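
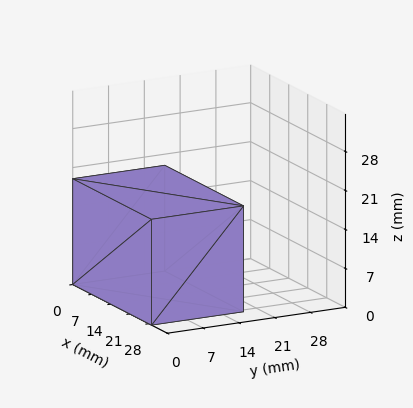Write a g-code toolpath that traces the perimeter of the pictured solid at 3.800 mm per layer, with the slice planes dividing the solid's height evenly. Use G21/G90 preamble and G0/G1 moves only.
Reading the render: the shape is a rectangular box, roughly 29 × 18 mm footprint and 19 mm tall (dimensions read to the nearest mm from the axis ticks). For the g-code, the solid's height is divided into equal slices at the stated Δz and each level perimeter traced with G1 moves after a G0 lift.

; perimeter-only toolpath
G21 ; units = mm
G90 ; absolute positioning
G28 ; home
; layer 1
G0 Z3.800
G0 X0.000 Y0.000
G1 X29.000 Y0.000
G1 X29.000 Y18.000
G1 X0.000 Y18.000
G1 X0.000 Y0.000
; layer 2
G0 Z7.600
G0 X0.000 Y0.000
G1 X29.000 Y0.000
G1 X29.000 Y18.000
G1 X0.000 Y18.000
G1 X0.000 Y0.000
; layer 3
G0 Z11.400
G0 X0.000 Y0.000
G1 X29.000 Y0.000
G1 X29.000 Y18.000
G1 X0.000 Y18.000
G1 X0.000 Y0.000
; layer 4
G0 Z15.200
G0 X0.000 Y0.000
G1 X29.000 Y0.000
G1 X29.000 Y18.000
G1 X0.000 Y18.000
G1 X0.000 Y0.000
; layer 5
G0 Z19.000
G0 X0.000 Y0.000
G1 X29.000 Y0.000
G1 X29.000 Y18.000
G1 X0.000 Y18.000
G1 X0.000 Y0.000
M2 ; end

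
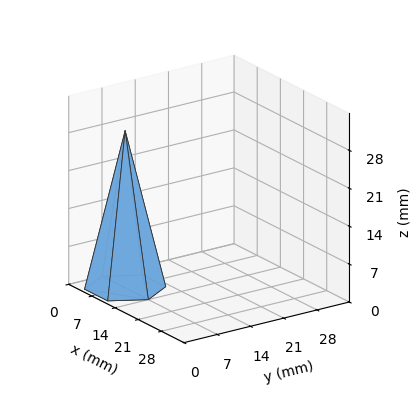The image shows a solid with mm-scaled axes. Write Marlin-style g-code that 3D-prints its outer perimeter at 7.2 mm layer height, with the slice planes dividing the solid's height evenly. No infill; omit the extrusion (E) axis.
Reading the render: the shape is a regular 6-sided pyramid, base circumscribed radius ≈ 7 mm, apex at z ≈ 29 mm (dimensions read to the nearest mm from the axis ticks). For the g-code, the solid's height is divided into equal slices at the stated Δz and each level perimeter traced with G1 moves after a G0 lift.

; perimeter-only toolpath
G21 ; units = mm
G90 ; absolute positioning
G28 ; home
; layer 1
G0 Z7.2
G0 X12.2 Y7.0
G1 X9.6 Y11.6
G1 X4.4 Y11.6
G1 X1.8 Y7.0
G1 X4.4 Y2.4
G1 X9.6 Y2.4
G1 X12.2 Y7.0
; layer 2
G0 Z14.5
G0 X10.5 Y7.0
G1 X8.8 Y10.1
G1 X5.2 Y10.1
G1 X3.5 Y7.0
G1 X5.2 Y4.0
G1 X8.8 Y4.0
G1 X10.5 Y7.0
; layer 3
G0 Z21.8
G0 X8.8 Y7.0
G1 X7.9 Y8.5
G1 X6.1 Y8.5
G1 X5.2 Y7.0
G1 X6.1 Y5.5
G1 X7.9 Y5.5
G1 X8.8 Y7.0
M2 ; end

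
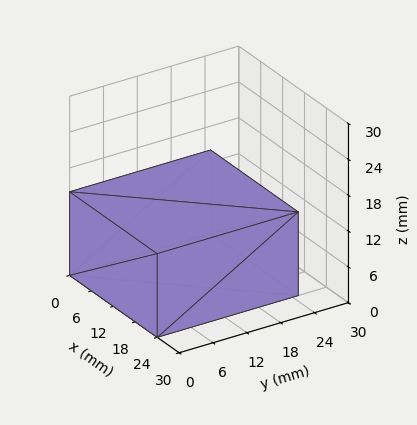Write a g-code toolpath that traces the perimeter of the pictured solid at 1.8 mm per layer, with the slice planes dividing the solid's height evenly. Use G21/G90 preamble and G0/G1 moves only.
Reading the render: the shape is a rectangular box, roughly 24 × 25 mm footprint and 14 mm tall (dimensions read to the nearest mm from the axis ticks). For the g-code, the solid's height is divided into equal slices at the stated Δz and each level perimeter traced with G1 moves after a G0 lift.

; perimeter-only toolpath
G21 ; units = mm
G90 ; absolute positioning
G28 ; home
; layer 1
G0 Z1.8
G0 X0.0 Y0.0
G1 X24.0 Y0.0
G1 X24.0 Y25.0
G1 X0.0 Y25.0
G1 X0.0 Y0.0
; layer 2
G0 Z3.5
G0 X0.0 Y0.0
G1 X24.0 Y0.0
G1 X24.0 Y25.0
G1 X0.0 Y25.0
G1 X0.0 Y0.0
; layer 3
G0 Z5.2
G0 X0.0 Y0.0
G1 X24.0 Y0.0
G1 X24.0 Y25.0
G1 X0.0 Y25.0
G1 X0.0 Y0.0
; layer 4
G0 Z7.0
G0 X0.0 Y0.0
G1 X24.0 Y0.0
G1 X24.0 Y25.0
G1 X0.0 Y25.0
G1 X0.0 Y0.0
; layer 5
G0 Z8.8
G0 X0.0 Y0.0
G1 X24.0 Y0.0
G1 X24.0 Y25.0
G1 X0.0 Y25.0
G1 X0.0 Y0.0
; layer 6
G0 Z10.5
G0 X0.0 Y0.0
G1 X24.0 Y0.0
G1 X24.0 Y25.0
G1 X0.0 Y25.0
G1 X0.0 Y0.0
; layer 7
G0 Z12.2
G0 X0.0 Y0.0
G1 X24.0 Y0.0
G1 X24.0 Y25.0
G1 X0.0 Y25.0
G1 X0.0 Y0.0
; layer 8
G0 Z14.0
G0 X0.0 Y0.0
G1 X24.0 Y0.0
G1 X24.0 Y25.0
G1 X0.0 Y25.0
G1 X0.0 Y0.0
M2 ; end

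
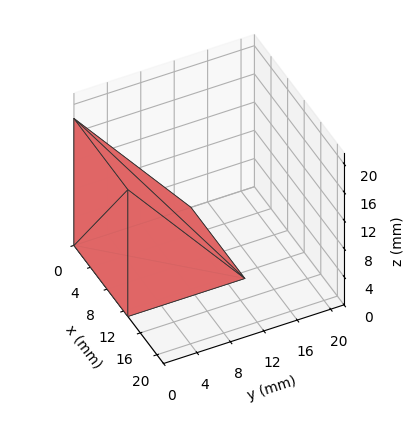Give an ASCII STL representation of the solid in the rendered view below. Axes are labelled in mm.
Reading the render: the shape is a wedge (ramp): 13 × 14 mm base, rising to 18 mm along the y=0 edge and sloping linearly to z=0 at y=14 (dimensions read to the nearest mm from the axis ticks). For the STL, each face is triangulated and given an outward normal.

solid part
  facet normal 0.0000 0.0000 -1.0000
    outer loop
      vertex 13.0 14.0 0.0
      vertex 13.0 0.0 0.0
      vertex 0.0 0.0 0.0
    endloop
  endfacet
  facet normal 0.0000 0.0000 -1.0000
    outer loop
      vertex 0.0 14.0 0.0
      vertex 13.0 14.0 0.0
      vertex 0.0 0.0 0.0
    endloop
  endfacet
  facet normal 0.0000 -1.0000 0.0000
    outer loop
      vertex 0.0 0.0 0.0
      vertex 13.0 0.0 0.0
      vertex 13.0 0.0 18.0
    endloop
  endfacet
  facet normal 0.0000 -1.0000 0.0000
    outer loop
      vertex 0.0 0.0 0.0
      vertex 13.0 0.0 18.0
      vertex 0.0 0.0 18.0
    endloop
  endfacet
  facet normal 0.0000 0.7894 0.6139
    outer loop
      vertex 0.0 0.0 18.0
      vertex 13.0 0.0 18.0
      vertex 13.0 14.0 0.0
    endloop
  endfacet
  facet normal 0.0000 0.7894 0.6139
    outer loop
      vertex 0.0 0.0 18.0
      vertex 13.0 14.0 0.0
      vertex 0.0 14.0 0.0
    endloop
  endfacet
  facet normal -1.0000 0.0000 0.0000
    outer loop
      vertex 0.0 0.0 18.0
      vertex 0.0 14.0 0.0
      vertex 0.0 0.0 0.0
    endloop
  endfacet
  facet normal 1.0000 0.0000 0.0000
    outer loop
      vertex 13.0 0.0 0.0
      vertex 13.0 14.0 0.0
      vertex 13.0 0.0 18.0
    endloop
  endfacet
endsolid part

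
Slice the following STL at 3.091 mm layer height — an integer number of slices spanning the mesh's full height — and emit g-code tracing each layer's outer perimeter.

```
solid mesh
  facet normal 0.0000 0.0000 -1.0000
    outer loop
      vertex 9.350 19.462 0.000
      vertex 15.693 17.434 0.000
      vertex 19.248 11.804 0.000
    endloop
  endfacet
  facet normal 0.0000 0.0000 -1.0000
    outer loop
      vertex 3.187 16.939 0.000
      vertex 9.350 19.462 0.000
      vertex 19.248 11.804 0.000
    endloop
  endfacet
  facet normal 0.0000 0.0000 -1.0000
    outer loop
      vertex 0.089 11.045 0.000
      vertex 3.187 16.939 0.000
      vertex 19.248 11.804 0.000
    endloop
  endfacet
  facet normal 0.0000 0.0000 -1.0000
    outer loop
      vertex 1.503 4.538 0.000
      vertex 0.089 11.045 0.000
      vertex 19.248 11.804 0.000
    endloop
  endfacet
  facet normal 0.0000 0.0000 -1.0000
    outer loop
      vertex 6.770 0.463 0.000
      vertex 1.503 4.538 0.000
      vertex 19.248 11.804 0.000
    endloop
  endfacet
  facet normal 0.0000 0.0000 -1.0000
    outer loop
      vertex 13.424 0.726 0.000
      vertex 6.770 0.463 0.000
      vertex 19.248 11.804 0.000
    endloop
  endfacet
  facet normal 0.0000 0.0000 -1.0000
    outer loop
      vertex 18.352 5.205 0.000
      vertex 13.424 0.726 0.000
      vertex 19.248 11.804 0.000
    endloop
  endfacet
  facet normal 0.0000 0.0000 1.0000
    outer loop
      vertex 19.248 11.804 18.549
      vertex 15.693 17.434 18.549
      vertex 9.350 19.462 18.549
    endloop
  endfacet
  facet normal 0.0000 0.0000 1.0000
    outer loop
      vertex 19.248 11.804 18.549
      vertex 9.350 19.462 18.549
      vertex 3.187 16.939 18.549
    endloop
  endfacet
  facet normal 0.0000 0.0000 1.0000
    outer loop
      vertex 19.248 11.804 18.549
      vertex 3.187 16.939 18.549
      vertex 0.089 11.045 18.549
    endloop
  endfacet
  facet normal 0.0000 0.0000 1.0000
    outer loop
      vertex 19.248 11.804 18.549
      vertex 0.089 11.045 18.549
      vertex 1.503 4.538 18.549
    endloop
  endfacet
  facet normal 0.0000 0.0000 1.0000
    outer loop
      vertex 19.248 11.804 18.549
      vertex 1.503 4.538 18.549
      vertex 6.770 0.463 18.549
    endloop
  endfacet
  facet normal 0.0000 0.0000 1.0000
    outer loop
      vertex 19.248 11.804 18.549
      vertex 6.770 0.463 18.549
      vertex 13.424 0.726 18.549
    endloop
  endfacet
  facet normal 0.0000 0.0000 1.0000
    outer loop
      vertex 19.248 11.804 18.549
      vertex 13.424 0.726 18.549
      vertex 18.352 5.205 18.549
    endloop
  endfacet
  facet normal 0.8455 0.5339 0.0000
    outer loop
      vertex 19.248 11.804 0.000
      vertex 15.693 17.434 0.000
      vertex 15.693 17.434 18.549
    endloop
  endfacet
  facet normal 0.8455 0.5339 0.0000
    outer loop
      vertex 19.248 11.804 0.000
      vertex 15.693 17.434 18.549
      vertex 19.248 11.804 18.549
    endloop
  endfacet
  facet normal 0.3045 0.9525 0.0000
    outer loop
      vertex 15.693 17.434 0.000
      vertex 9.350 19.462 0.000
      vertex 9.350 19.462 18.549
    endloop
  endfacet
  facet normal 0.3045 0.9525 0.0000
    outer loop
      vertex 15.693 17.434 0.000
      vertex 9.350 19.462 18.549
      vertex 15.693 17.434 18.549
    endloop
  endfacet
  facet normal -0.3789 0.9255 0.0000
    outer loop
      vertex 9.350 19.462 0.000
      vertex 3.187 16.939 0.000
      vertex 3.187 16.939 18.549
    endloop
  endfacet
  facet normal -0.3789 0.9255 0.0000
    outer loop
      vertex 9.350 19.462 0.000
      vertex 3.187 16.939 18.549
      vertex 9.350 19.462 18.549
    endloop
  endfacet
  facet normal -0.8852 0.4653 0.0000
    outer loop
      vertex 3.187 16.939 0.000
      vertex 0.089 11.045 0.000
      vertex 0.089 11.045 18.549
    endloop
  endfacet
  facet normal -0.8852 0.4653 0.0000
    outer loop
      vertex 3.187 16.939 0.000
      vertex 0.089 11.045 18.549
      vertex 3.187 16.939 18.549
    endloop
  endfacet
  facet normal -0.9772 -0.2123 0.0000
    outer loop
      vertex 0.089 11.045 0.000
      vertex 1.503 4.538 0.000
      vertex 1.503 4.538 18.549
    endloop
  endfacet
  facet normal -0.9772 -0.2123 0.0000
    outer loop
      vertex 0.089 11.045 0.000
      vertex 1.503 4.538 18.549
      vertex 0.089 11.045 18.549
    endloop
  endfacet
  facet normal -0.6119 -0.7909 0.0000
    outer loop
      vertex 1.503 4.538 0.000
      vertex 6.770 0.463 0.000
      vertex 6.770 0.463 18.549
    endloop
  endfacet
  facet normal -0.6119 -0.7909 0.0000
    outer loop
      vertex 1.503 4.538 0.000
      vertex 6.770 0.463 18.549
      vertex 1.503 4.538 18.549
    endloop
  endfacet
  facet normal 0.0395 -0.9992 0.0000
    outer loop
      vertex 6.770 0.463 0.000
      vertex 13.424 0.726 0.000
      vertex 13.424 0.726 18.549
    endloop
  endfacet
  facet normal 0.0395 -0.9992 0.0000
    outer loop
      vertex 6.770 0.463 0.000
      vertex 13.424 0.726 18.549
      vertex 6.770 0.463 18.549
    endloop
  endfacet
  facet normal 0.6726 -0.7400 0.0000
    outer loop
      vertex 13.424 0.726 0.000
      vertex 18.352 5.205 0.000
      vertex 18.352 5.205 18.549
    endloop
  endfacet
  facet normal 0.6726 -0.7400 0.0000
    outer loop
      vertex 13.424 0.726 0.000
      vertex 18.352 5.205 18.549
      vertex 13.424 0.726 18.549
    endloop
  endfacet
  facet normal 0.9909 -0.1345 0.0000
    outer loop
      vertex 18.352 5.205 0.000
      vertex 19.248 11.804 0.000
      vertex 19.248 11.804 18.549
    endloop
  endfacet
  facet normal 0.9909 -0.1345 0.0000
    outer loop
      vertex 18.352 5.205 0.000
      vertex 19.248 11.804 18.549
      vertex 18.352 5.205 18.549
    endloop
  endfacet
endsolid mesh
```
; perimeter-only toolpath
G21 ; units = mm
G90 ; absolute positioning
G28 ; home
; layer 1
G0 Z3.091
G0 X19.248 Y11.804
G1 X15.693 Y17.434
G1 X9.350 Y19.462
G1 X3.187 Y16.939
G1 X0.089 Y11.045
G1 X1.503 Y4.538
G1 X6.770 Y0.463
G1 X13.424 Y0.726
G1 X18.352 Y5.205
G1 X19.248 Y11.804
; layer 2
G0 Z6.183
G0 X19.248 Y11.804
G1 X15.693 Y17.434
G1 X9.350 Y19.462
G1 X3.187 Y16.939
G1 X0.089 Y11.045
G1 X1.503 Y4.538
G1 X6.770 Y0.463
G1 X13.424 Y0.726
G1 X18.352 Y5.205
G1 X19.248 Y11.804
; layer 3
G0 Z9.274
G0 X19.248 Y11.804
G1 X15.693 Y17.434
G1 X9.350 Y19.462
G1 X3.187 Y16.939
G1 X0.089 Y11.045
G1 X1.503 Y4.538
G1 X6.770 Y0.463
G1 X13.424 Y0.726
G1 X18.352 Y5.205
G1 X19.248 Y11.804
; layer 4
G0 Z12.366
G0 X19.248 Y11.804
G1 X15.693 Y17.434
G1 X9.350 Y19.462
G1 X3.187 Y16.939
G1 X0.089 Y11.045
G1 X1.503 Y4.538
G1 X6.770 Y0.463
G1 X13.424 Y0.726
G1 X18.352 Y5.205
G1 X19.248 Y11.804
; layer 5
G0 Z15.457
G0 X19.248 Y11.804
G1 X15.693 Y17.434
G1 X9.350 Y19.462
G1 X3.187 Y16.939
G1 X0.089 Y11.045
G1 X1.503 Y4.538
G1 X6.770 Y0.463
G1 X13.424 Y0.726
G1 X18.352 Y5.205
G1 X19.248 Y11.804
; layer 6
G0 Z18.549
G0 X19.248 Y11.804
G1 X15.693 Y17.434
G1 X9.350 Y19.462
G1 X3.187 Y16.939
G1 X0.089 Y11.045
G1 X1.503 Y4.538
G1 X6.770 Y0.463
G1 X13.424 Y0.726
G1 X18.352 Y5.205
G1 X19.248 Y11.804
M2 ; end

The solid is a regular 9-sided prism (a cylinder approximated with 9 flat sides), circumscribed radius ≈ 9.73 mm, height ≈ 18.5 mm. Slicing at Δz = 3.091 mm — 6 equal slices spanning the solid's height, so layer i sits at z = i·h/6 — gives 6 non-empty perimeters. Each is a 9-segment closed polygon; G0 lifts to the layer z and rapids to the start vertex, then G1 traces the edges.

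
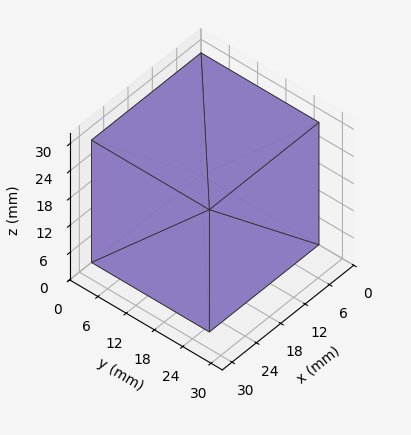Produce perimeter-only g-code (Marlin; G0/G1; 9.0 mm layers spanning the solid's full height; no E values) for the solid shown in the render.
Reading the render: the shape is a rectangular box, roughly 27 × 25 mm footprint and 27 mm tall (dimensions read to the nearest mm from the axis ticks). For the g-code, the solid's height is divided into equal slices at the stated Δz and each level perimeter traced with G1 moves after a G0 lift.

; perimeter-only toolpath
G21 ; units = mm
G90 ; absolute positioning
G28 ; home
; layer 1
G0 Z9.0
G0 X0.0 Y0.0
G1 X27.0 Y0.0
G1 X27.0 Y25.0
G1 X0.0 Y25.0
G1 X0.0 Y0.0
; layer 2
G0 Z18.0
G0 X0.0 Y0.0
G1 X27.0 Y0.0
G1 X27.0 Y25.0
G1 X0.0 Y25.0
G1 X0.0 Y0.0
; layer 3
G0 Z27.0
G0 X0.0 Y0.0
G1 X27.0 Y0.0
G1 X27.0 Y25.0
G1 X0.0 Y25.0
G1 X0.0 Y0.0
M2 ; end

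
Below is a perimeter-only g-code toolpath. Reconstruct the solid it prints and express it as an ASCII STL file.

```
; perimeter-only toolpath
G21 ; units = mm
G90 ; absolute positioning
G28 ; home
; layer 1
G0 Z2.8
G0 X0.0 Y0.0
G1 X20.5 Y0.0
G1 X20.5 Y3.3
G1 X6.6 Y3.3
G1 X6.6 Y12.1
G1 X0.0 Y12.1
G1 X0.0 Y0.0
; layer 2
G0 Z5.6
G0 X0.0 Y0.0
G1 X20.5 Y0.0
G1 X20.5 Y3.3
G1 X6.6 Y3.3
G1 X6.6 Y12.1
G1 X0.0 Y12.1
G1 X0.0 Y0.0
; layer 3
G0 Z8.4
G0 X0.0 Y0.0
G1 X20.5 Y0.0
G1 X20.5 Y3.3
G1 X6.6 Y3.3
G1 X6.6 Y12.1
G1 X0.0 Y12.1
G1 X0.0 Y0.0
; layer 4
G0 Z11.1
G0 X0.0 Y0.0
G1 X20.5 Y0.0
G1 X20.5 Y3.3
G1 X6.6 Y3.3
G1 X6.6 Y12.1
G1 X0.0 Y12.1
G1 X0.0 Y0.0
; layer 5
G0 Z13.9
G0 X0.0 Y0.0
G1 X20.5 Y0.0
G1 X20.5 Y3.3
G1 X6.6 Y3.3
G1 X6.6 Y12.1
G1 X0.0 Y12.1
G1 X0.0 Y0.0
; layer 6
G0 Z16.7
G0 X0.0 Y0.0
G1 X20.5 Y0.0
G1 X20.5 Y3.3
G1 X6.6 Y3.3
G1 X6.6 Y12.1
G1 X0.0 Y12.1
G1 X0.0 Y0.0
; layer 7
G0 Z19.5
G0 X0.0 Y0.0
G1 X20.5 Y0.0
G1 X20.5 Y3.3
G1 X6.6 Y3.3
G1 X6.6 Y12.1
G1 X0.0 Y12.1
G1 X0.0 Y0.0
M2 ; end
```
solid part
  facet normal 0.0000 0.0000 -1.0000
    outer loop
      vertex 20.5 3.3 0.0
      vertex 20.5 0.0 0.0
      vertex 0.0 0.0 0.0
    endloop
  endfacet
  facet normal 0.0000 0.0000 -1.0000
    outer loop
      vertex 6.6 3.3 0.0
      vertex 20.5 3.3 0.0
      vertex 0.0 0.0 0.0
    endloop
  endfacet
  facet normal 0.0000 0.0000 -1.0000
    outer loop
      vertex 6.6 12.1 0.0
      vertex 6.6 3.3 0.0
      vertex 0.0 0.0 0.0
    endloop
  endfacet
  facet normal 0.0000 0.0000 -1.0000
    outer loop
      vertex 0.0 12.1 0.0
      vertex 6.6 12.1 0.0
      vertex 0.0 0.0 0.0
    endloop
  endfacet
  facet normal 0.0000 0.0000 1.0000
    outer loop
      vertex 0.0 0.0 19.5
      vertex 20.5 0.0 19.5
      vertex 20.5 3.3 19.5
    endloop
  endfacet
  facet normal 0.0000 0.0000 1.0000
    outer loop
      vertex 0.0 0.0 19.5
      vertex 20.5 3.3 19.5
      vertex 6.6 3.3 19.5
    endloop
  endfacet
  facet normal 0.0000 0.0000 1.0000
    outer loop
      vertex 0.0 0.0 19.5
      vertex 6.6 3.3 19.5
      vertex 6.6 12.1 19.5
    endloop
  endfacet
  facet normal 0.0000 0.0000 1.0000
    outer loop
      vertex 0.0 0.0 19.5
      vertex 6.6 12.1 19.5
      vertex 0.0 12.1 19.5
    endloop
  endfacet
  facet normal 0.0000 -1.0000 0.0000
    outer loop
      vertex 0.0 0.0 0.0
      vertex 20.5 0.0 0.0
      vertex 20.5 0.0 19.5
    endloop
  endfacet
  facet normal 0.0000 -1.0000 0.0000
    outer loop
      vertex 0.0 0.0 0.0
      vertex 20.5 0.0 19.5
      vertex 0.0 0.0 19.5
    endloop
  endfacet
  facet normal 1.0000 0.0000 0.0000
    outer loop
      vertex 20.5 0.0 0.0
      vertex 20.5 3.3 0.0
      vertex 20.5 3.3 19.5
    endloop
  endfacet
  facet normal 1.0000 0.0000 0.0000
    outer loop
      vertex 20.5 0.0 0.0
      vertex 20.5 3.3 19.5
      vertex 20.5 0.0 19.5
    endloop
  endfacet
  facet normal 0.0000 1.0000 0.0000
    outer loop
      vertex 20.5 3.3 0.0
      vertex 6.6 3.3 0.0
      vertex 6.6 3.3 19.5
    endloop
  endfacet
  facet normal 0.0000 1.0000 0.0000
    outer loop
      vertex 20.5 3.3 0.0
      vertex 6.6 3.3 19.5
      vertex 20.5 3.3 19.5
    endloop
  endfacet
  facet normal 1.0000 0.0000 0.0000
    outer loop
      vertex 6.6 3.3 0.0
      vertex 6.6 12.1 0.0
      vertex 6.6 12.1 19.5
    endloop
  endfacet
  facet normal 1.0000 0.0000 0.0000
    outer loop
      vertex 6.6 3.3 0.0
      vertex 6.6 12.1 19.5
      vertex 6.6 3.3 19.5
    endloop
  endfacet
  facet normal 0.0000 1.0000 0.0000
    outer loop
      vertex 6.6 12.1 0.0
      vertex 0.0 12.1 0.0
      vertex 0.0 12.1 19.5
    endloop
  endfacet
  facet normal 0.0000 1.0000 0.0000
    outer loop
      vertex 6.6 12.1 0.0
      vertex 0.0 12.1 19.5
      vertex 6.6 12.1 19.5
    endloop
  endfacet
  facet normal -1.0000 0.0000 0.0000
    outer loop
      vertex 0.0 12.1 0.0
      vertex 0.0 0.0 0.0
      vertex 0.0 0.0 19.5
    endloop
  endfacet
  facet normal -1.0000 0.0000 0.0000
    outer loop
      vertex 0.0 12.1 0.0
      vertex 0.0 0.0 19.5
      vertex 0.0 12.1 19.5
    endloop
  endfacet
endsolid part

The G0 Z moves step by Δz≈2.8 mm. Every layer's G1 loop is the same polygon, so the solid is a straight extrusion of it from z=0 to z≈19.5. Closing with flat bottom and top caps and triangulating gives 20 facets — an L-shaped prism: outer 20.5 × 12.1 mm, arm thicknesses ≈ 3.3 mm (horizontal) and 6.6 mm (vertical), extruded 19.5 mm in z.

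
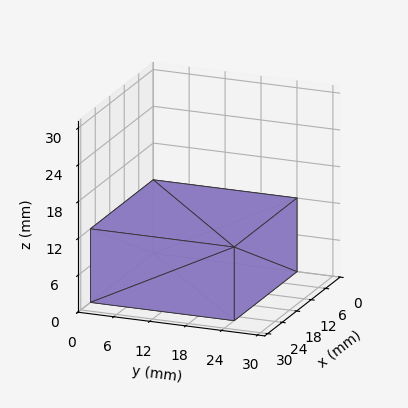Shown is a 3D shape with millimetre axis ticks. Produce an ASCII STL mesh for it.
Reading the render: the shape is a rectangular box, roughly 26 × 24 mm footprint and 12 mm tall (dimensions read to the nearest mm from the axis ticks). For the STL, each face is triangulated and given an outward normal.

solid part
  facet normal 0.0000 0.0000 -1.0000
    outer loop
      vertex 26.00 24.00 0.00
      vertex 26.00 0.00 0.00
      vertex 0.00 0.00 0.00
    endloop
  endfacet
  facet normal 0.0000 0.0000 -1.0000
    outer loop
      vertex 0.00 24.00 0.00
      vertex 26.00 24.00 0.00
      vertex 0.00 0.00 0.00
    endloop
  endfacet
  facet normal 0.0000 0.0000 1.0000
    outer loop
      vertex 0.00 0.00 12.00
      vertex 26.00 0.00 12.00
      vertex 26.00 24.00 12.00
    endloop
  endfacet
  facet normal 0.0000 0.0000 1.0000
    outer loop
      vertex 0.00 0.00 12.00
      vertex 26.00 24.00 12.00
      vertex 0.00 24.00 12.00
    endloop
  endfacet
  facet normal 0.0000 -1.0000 0.0000
    outer loop
      vertex 0.00 0.00 0.00
      vertex 26.00 0.00 0.00
      vertex 26.00 0.00 12.00
    endloop
  endfacet
  facet normal 0.0000 -1.0000 0.0000
    outer loop
      vertex 0.00 0.00 0.00
      vertex 26.00 0.00 12.00
      vertex 0.00 0.00 12.00
    endloop
  endfacet
  facet normal 0.0000 1.0000 0.0000
    outer loop
      vertex 26.00 24.00 12.00
      vertex 26.00 24.00 0.00
      vertex 0.00 24.00 0.00
    endloop
  endfacet
  facet normal 0.0000 1.0000 0.0000
    outer loop
      vertex 0.00 24.00 12.00
      vertex 26.00 24.00 12.00
      vertex 0.00 24.00 0.00
    endloop
  endfacet
  facet normal -1.0000 0.0000 0.0000
    outer loop
      vertex 0.00 24.00 12.00
      vertex 0.00 24.00 0.00
      vertex 0.00 0.00 0.00
    endloop
  endfacet
  facet normal -1.0000 0.0000 0.0000
    outer loop
      vertex 0.00 0.00 12.00
      vertex 0.00 24.00 12.00
      vertex 0.00 0.00 0.00
    endloop
  endfacet
  facet normal 1.0000 0.0000 0.0000
    outer loop
      vertex 26.00 0.00 0.00
      vertex 26.00 24.00 0.00
      vertex 26.00 24.00 12.00
    endloop
  endfacet
  facet normal 1.0000 0.0000 0.0000
    outer loop
      vertex 26.00 0.00 0.00
      vertex 26.00 24.00 12.00
      vertex 26.00 0.00 12.00
    endloop
  endfacet
endsolid part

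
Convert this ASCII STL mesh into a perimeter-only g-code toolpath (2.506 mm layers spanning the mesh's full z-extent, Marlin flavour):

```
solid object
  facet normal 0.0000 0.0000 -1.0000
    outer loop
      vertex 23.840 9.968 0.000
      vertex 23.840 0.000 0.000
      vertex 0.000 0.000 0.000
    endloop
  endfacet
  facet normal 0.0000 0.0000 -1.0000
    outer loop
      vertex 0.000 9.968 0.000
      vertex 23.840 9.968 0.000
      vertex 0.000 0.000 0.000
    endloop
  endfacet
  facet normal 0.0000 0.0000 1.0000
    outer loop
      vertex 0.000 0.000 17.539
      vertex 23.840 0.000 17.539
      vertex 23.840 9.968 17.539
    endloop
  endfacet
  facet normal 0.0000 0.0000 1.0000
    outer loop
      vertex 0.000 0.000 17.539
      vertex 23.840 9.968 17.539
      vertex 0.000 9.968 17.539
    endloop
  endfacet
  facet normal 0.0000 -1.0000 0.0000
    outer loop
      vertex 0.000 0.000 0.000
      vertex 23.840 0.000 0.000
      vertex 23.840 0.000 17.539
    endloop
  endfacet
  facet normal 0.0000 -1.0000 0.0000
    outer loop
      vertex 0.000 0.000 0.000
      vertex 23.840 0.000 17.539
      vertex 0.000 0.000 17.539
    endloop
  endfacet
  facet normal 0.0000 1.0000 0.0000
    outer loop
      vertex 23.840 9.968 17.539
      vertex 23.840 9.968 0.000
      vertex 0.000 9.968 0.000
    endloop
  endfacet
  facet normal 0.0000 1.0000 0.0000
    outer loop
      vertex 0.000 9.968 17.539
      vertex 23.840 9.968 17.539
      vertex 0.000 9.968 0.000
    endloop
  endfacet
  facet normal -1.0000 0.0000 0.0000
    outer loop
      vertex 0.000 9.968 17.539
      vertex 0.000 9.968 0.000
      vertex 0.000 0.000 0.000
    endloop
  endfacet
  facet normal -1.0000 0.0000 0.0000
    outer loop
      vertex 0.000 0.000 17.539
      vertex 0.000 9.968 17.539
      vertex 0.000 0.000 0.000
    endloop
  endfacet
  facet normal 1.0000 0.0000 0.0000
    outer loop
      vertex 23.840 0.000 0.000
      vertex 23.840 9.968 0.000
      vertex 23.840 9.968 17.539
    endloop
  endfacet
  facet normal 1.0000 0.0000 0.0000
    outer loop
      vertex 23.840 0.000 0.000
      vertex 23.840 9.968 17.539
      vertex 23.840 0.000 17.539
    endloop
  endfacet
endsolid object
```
; perimeter-only toolpath
G21 ; units = mm
G90 ; absolute positioning
G28 ; home
; layer 1
G0 Z2.506
G0 X0.000 Y0.000
G1 X23.840 Y0.000
G1 X23.840 Y9.968
G1 X0.000 Y9.968
G1 X0.000 Y0.000
; layer 2
G0 Z5.011
G0 X0.000 Y0.000
G1 X23.840 Y0.000
G1 X23.840 Y9.968
G1 X0.000 Y9.968
G1 X0.000 Y0.000
; layer 3
G0 Z7.517
G0 X0.000 Y0.000
G1 X23.840 Y0.000
G1 X23.840 Y9.968
G1 X0.000 Y9.968
G1 X0.000 Y0.000
; layer 4
G0 Z10.022
G0 X0.000 Y0.000
G1 X23.840 Y0.000
G1 X23.840 Y9.968
G1 X0.000 Y9.968
G1 X0.000 Y0.000
; layer 5
G0 Z12.528
G0 X0.000 Y0.000
G1 X23.840 Y0.000
G1 X23.840 Y9.968
G1 X0.000 Y9.968
G1 X0.000 Y0.000
; layer 6
G0 Z15.033
G0 X0.000 Y0.000
G1 X23.840 Y0.000
G1 X23.840 Y9.968
G1 X0.000 Y9.968
G1 X0.000 Y0.000
; layer 7
G0 Z17.539
G0 X0.000 Y0.000
G1 X23.840 Y0.000
G1 X23.840 Y9.968
G1 X0.000 Y9.968
G1 X0.000 Y0.000
M2 ; end

The solid is a rectangular box, roughly 23.8 × 9.97 mm footprint and 17.5 mm tall. Slicing at Δz = 2.506 mm — 7 equal slices spanning the solid's height, so layer i sits at z = i·h/7 — gives 7 non-empty perimeters. Each is a 4-segment closed polygon; G0 lifts to the layer z and rapids to the start vertex, then G1 traces the edges.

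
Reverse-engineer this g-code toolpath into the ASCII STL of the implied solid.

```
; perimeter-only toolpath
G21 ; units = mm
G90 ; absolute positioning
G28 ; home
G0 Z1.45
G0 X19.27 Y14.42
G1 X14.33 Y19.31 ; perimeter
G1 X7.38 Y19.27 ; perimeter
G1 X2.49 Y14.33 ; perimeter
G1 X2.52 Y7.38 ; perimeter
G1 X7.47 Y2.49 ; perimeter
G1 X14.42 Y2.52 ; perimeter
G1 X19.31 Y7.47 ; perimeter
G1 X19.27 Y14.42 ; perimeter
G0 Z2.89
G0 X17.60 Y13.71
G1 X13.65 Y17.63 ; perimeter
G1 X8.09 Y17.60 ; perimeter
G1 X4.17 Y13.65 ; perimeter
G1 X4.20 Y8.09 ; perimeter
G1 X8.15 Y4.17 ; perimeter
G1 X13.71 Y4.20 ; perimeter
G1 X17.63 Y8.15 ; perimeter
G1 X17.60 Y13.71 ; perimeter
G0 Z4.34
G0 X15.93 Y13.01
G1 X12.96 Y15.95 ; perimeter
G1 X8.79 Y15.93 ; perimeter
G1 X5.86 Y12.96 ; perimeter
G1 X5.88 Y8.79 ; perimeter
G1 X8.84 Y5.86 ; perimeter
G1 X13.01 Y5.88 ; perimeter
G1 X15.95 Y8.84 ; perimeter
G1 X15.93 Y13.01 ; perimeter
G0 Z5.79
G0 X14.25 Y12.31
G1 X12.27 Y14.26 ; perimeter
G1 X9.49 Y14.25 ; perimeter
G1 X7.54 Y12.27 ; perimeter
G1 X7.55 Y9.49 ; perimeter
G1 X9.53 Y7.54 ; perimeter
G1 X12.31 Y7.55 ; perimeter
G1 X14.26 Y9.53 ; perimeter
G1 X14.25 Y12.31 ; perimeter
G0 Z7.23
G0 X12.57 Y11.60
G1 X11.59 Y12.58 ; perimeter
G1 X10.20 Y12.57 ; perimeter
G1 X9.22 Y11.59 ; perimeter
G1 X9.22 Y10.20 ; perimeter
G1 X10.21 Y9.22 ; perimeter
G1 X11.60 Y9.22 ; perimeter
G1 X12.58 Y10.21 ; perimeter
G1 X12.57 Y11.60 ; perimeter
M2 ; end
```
solid part
  facet normal 0.0000 0.0000 -1.0000
    outer loop
      vertex 6.68 20.95 0.00
      vertex 15.02 20.99 0.00
      vertex 20.95 15.12 0.00
    endloop
  endfacet
  facet normal 0.0000 0.0000 -1.0000
    outer loop
      vertex 0.81 15.02 0.00
      vertex 6.68 20.95 0.00
      vertex 20.95 15.12 0.00
    endloop
  endfacet
  facet normal 0.0000 0.0000 -1.0000
    outer loop
      vertex 0.85 6.68 0.00
      vertex 0.81 15.02 0.00
      vertex 20.95 15.12 0.00
    endloop
  endfacet
  facet normal 0.0000 0.0000 -1.0000
    outer loop
      vertex 6.78 0.81 0.00
      vertex 0.85 6.68 0.00
      vertex 20.95 15.12 0.00
    endloop
  endfacet
  facet normal 0.0000 0.0000 -1.0000
    outer loop
      vertex 15.12 0.85 0.00
      vertex 6.78 0.81 0.00
      vertex 20.95 15.12 0.00
    endloop
  endfacet
  facet normal 0.0000 0.0000 -1.0000
    outer loop
      vertex 20.99 6.78 0.00
      vertex 15.12 0.85 0.00
      vertex 20.95 15.12 0.00
    endloop
  endfacet
  facet normal 0.4593 0.4640 0.7574
    outer loop
      vertex 20.95 15.12 0.00
      vertex 15.02 20.99 0.00
      vertex 10.90 10.90 8.68
    endloop
  endfacet
  facet normal -0.0031 0.6529 0.7575
    outer loop
      vertex 15.02 20.99 0.00
      vertex 6.68 20.95 0.00
      vertex 10.90 10.90 8.68
    endloop
  endfacet
  facet normal -0.4640 0.4593 0.7574
    outer loop
      vertex 6.68 20.95 0.00
      vertex 0.81 15.02 0.00
      vertex 10.90 10.90 8.68
    endloop
  endfacet
  facet normal -0.6529 -0.0031 0.7575
    outer loop
      vertex 0.81 15.02 0.00
      vertex 0.85 6.68 0.00
      vertex 10.90 10.90 8.68
    endloop
  endfacet
  facet normal -0.4593 -0.4640 0.7574
    outer loop
      vertex 0.85 6.68 0.00
      vertex 6.78 0.81 0.00
      vertex 10.90 10.90 8.68
    endloop
  endfacet
  facet normal 0.0031 -0.6529 0.7575
    outer loop
      vertex 6.78 0.81 0.00
      vertex 15.12 0.85 0.00
      vertex 10.90 10.90 8.68
    endloop
  endfacet
  facet normal 0.4640 -0.4593 0.7574
    outer loop
      vertex 15.12 0.85 0.00
      vertex 20.99 6.78 0.00
      vertex 10.90 10.90 8.68
    endloop
  endfacet
  facet normal 0.6529 0.0031 0.7575
    outer loop
      vertex 20.99 6.78 0.00
      vertex 20.95 15.12 0.00
      vertex 10.90 10.90 8.68
    endloop
  endfacet
endsolid part

The G0 Z moves step by Δz≈1.45 mm. The G1 loops shrink linearly with z, so the solid tapers from its base footprint up to z≈8.68. Closing with a flat bottom cap and the tapered top and triangulating gives 14 facets — a regular 8-sided pyramid, base circumscribed radius ≈ 10.9 mm, apex at z ≈ 8.68 mm.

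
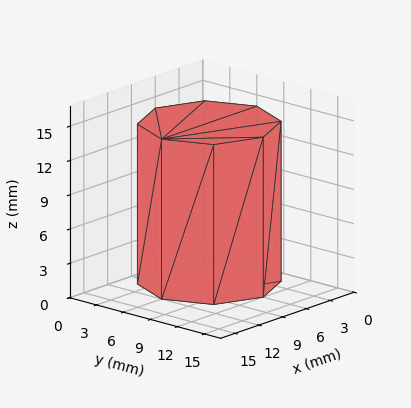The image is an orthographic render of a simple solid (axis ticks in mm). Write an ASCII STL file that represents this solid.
Reading the render: the shape is a regular 8-sided prism (a cylinder approximated with 8 flat sides), circumscribed radius ≈ 6 mm, height ≈ 14 mm (dimensions read to the nearest mm from the axis ticks). For the STL, each face is triangulated and given an outward normal.

solid part
  facet normal 0.0000 0.0000 -1.0000
    outer loop
      vertex 6.000 12.000 0.000
      vertex 10.243 10.243 0.000
      vertex 12.000 6.000 0.000
    endloop
  endfacet
  facet normal 0.0000 0.0000 -1.0000
    outer loop
      vertex 1.757 10.243 0.000
      vertex 6.000 12.000 0.000
      vertex 12.000 6.000 0.000
    endloop
  endfacet
  facet normal 0.0000 0.0000 -1.0000
    outer loop
      vertex 0.000 6.000 0.000
      vertex 1.757 10.243 0.000
      vertex 12.000 6.000 0.000
    endloop
  endfacet
  facet normal 0.0000 0.0000 -1.0000
    outer loop
      vertex 1.757 1.757 0.000
      vertex 0.000 6.000 0.000
      vertex 12.000 6.000 0.000
    endloop
  endfacet
  facet normal 0.0000 0.0000 -1.0000
    outer loop
      vertex 6.000 0.000 0.000
      vertex 1.757 1.757 0.000
      vertex 12.000 6.000 0.000
    endloop
  endfacet
  facet normal 0.0000 0.0000 -1.0000
    outer loop
      vertex 10.243 1.757 0.000
      vertex 6.000 0.000 0.000
      vertex 12.000 6.000 0.000
    endloop
  endfacet
  facet normal 0.0000 0.0000 1.0000
    outer loop
      vertex 12.000 6.000 14.000
      vertex 10.243 10.243 14.000
      vertex 6.000 12.000 14.000
    endloop
  endfacet
  facet normal 0.0000 0.0000 1.0000
    outer loop
      vertex 12.000 6.000 14.000
      vertex 6.000 12.000 14.000
      vertex 1.757 10.243 14.000
    endloop
  endfacet
  facet normal 0.0000 0.0000 1.0000
    outer loop
      vertex 12.000 6.000 14.000
      vertex 1.757 10.243 14.000
      vertex 0.000 6.000 14.000
    endloop
  endfacet
  facet normal 0.0000 0.0000 1.0000
    outer loop
      vertex 12.000 6.000 14.000
      vertex 0.000 6.000 14.000
      vertex 1.757 1.757 14.000
    endloop
  endfacet
  facet normal 0.0000 0.0000 1.0000
    outer loop
      vertex 12.000 6.000 14.000
      vertex 1.757 1.757 14.000
      vertex 6.000 0.000 14.000
    endloop
  endfacet
  facet normal 0.0000 0.0000 1.0000
    outer loop
      vertex 12.000 6.000 14.000
      vertex 6.000 0.000 14.000
      vertex 10.243 1.757 14.000
    endloop
  endfacet
  facet normal 0.9239 0.3826 0.0000
    outer loop
      vertex 12.000 6.000 0.000
      vertex 10.243 10.243 0.000
      vertex 10.243 10.243 14.000
    endloop
  endfacet
  facet normal 0.9239 0.3826 0.0000
    outer loop
      vertex 12.000 6.000 0.000
      vertex 10.243 10.243 14.000
      vertex 12.000 6.000 14.000
    endloop
  endfacet
  facet normal 0.3826 0.9239 0.0000
    outer loop
      vertex 10.243 10.243 0.000
      vertex 6.000 12.000 0.000
      vertex 6.000 12.000 14.000
    endloop
  endfacet
  facet normal 0.3826 0.9239 0.0000
    outer loop
      vertex 10.243 10.243 0.000
      vertex 6.000 12.000 14.000
      vertex 10.243 10.243 14.000
    endloop
  endfacet
  facet normal -0.3826 0.9239 0.0000
    outer loop
      vertex 6.000 12.000 0.000
      vertex 1.757 10.243 0.000
      vertex 1.757 10.243 14.000
    endloop
  endfacet
  facet normal -0.3826 0.9239 0.0000
    outer loop
      vertex 6.000 12.000 0.000
      vertex 1.757 10.243 14.000
      vertex 6.000 12.000 14.000
    endloop
  endfacet
  facet normal -0.9239 0.3826 0.0000
    outer loop
      vertex 1.757 10.243 0.000
      vertex 0.000 6.000 0.000
      vertex 0.000 6.000 14.000
    endloop
  endfacet
  facet normal -0.9239 0.3826 0.0000
    outer loop
      vertex 1.757 10.243 0.000
      vertex 0.000 6.000 14.000
      vertex 1.757 10.243 14.000
    endloop
  endfacet
  facet normal -0.9239 -0.3826 0.0000
    outer loop
      vertex 0.000 6.000 0.000
      vertex 1.757 1.757 0.000
      vertex 1.757 1.757 14.000
    endloop
  endfacet
  facet normal -0.9239 -0.3826 0.0000
    outer loop
      vertex 0.000 6.000 0.000
      vertex 1.757 1.757 14.000
      vertex 0.000 6.000 14.000
    endloop
  endfacet
  facet normal -0.3826 -0.9239 0.0000
    outer loop
      vertex 1.757 1.757 0.000
      vertex 6.000 0.000 0.000
      vertex 6.000 0.000 14.000
    endloop
  endfacet
  facet normal -0.3826 -0.9239 0.0000
    outer loop
      vertex 1.757 1.757 0.000
      vertex 6.000 0.000 14.000
      vertex 1.757 1.757 14.000
    endloop
  endfacet
  facet normal 0.3826 -0.9239 0.0000
    outer loop
      vertex 6.000 0.000 0.000
      vertex 10.243 1.757 0.000
      vertex 10.243 1.757 14.000
    endloop
  endfacet
  facet normal 0.3826 -0.9239 0.0000
    outer loop
      vertex 6.000 0.000 0.000
      vertex 10.243 1.757 14.000
      vertex 6.000 0.000 14.000
    endloop
  endfacet
  facet normal 0.9239 -0.3826 0.0000
    outer loop
      vertex 10.243 1.757 0.000
      vertex 12.000 6.000 0.000
      vertex 12.000 6.000 14.000
    endloop
  endfacet
  facet normal 0.9239 -0.3826 0.0000
    outer loop
      vertex 10.243 1.757 0.000
      vertex 12.000 6.000 14.000
      vertex 10.243 1.757 14.000
    endloop
  endfacet
endsolid part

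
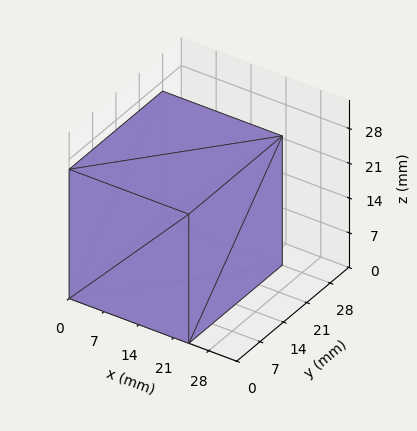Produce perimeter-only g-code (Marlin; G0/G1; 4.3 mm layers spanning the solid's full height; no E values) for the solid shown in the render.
Reading the render: the shape is a rectangular box, roughly 24 × 28 mm footprint and 26 mm tall (dimensions read to the nearest mm from the axis ticks). For the g-code, the solid's height is divided into equal slices at the stated Δz and each level perimeter traced with G1 moves after a G0 lift.

; perimeter-only toolpath
G21 ; units = mm
G90 ; absolute positioning
G28 ; home
; layer 1
G0 Z4.3
G0 X0.0 Y0.0
G1 X24.0 Y0.0
G1 X24.0 Y28.0
G1 X0.0 Y28.0
G1 X0.0 Y0.0
; layer 2
G0 Z8.7
G0 X0.0 Y0.0
G1 X24.0 Y0.0
G1 X24.0 Y28.0
G1 X0.0 Y28.0
G1 X0.0 Y0.0
; layer 3
G0 Z13.0
G0 X0.0 Y0.0
G1 X24.0 Y0.0
G1 X24.0 Y28.0
G1 X0.0 Y28.0
G1 X0.0 Y0.0
; layer 4
G0 Z17.3
G0 X0.0 Y0.0
G1 X24.0 Y0.0
G1 X24.0 Y28.0
G1 X0.0 Y28.0
G1 X0.0 Y0.0
; layer 5
G0 Z21.7
G0 X0.0 Y0.0
G1 X24.0 Y0.0
G1 X24.0 Y28.0
G1 X0.0 Y28.0
G1 X0.0 Y0.0
; layer 6
G0 Z26.0
G0 X0.0 Y0.0
G1 X24.0 Y0.0
G1 X24.0 Y28.0
G1 X0.0 Y28.0
G1 X0.0 Y0.0
M2 ; end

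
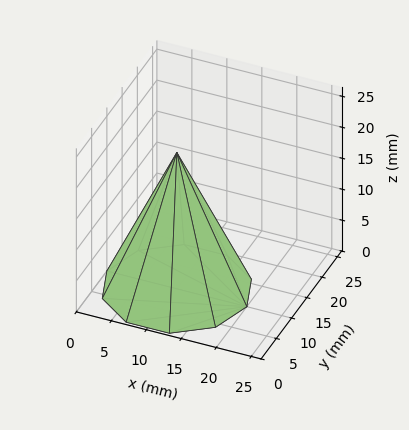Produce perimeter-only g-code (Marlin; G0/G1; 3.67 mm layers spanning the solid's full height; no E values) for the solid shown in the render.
Reading the render: the shape is a regular 10-sided pyramid, base circumscribed radius ≈ 10 mm, apex at z ≈ 22 mm (dimensions read to the nearest mm from the axis ticks). For the g-code, the solid's height is divided into equal slices at the stated Δz and each level perimeter traced with G1 moves after a G0 lift.

; perimeter-only toolpath
G21 ; units = mm
G90 ; absolute positioning
G28 ; home
; layer 1
G0 Z3.67
G0 X18.33 Y10.00
G1 X16.74 Y14.90
G1 X12.57 Y17.93
G1 X7.42 Y17.93
G1 X3.26 Y14.90
G1 X1.67 Y10.00
G1 X3.26 Y5.10
G1 X7.42 Y2.07
G1 X12.57 Y2.07
G1 X16.74 Y5.10
G1 X18.33 Y10.00
; layer 2
G0 Z7.33
G0 X16.67 Y10.00
G1 X15.39 Y13.92
G1 X12.06 Y16.34
G1 X7.94 Y16.34
G1 X4.61 Y13.92
G1 X3.33 Y10.00
G1 X4.61 Y6.08
G1 X7.94 Y3.66
G1 X12.06 Y3.66
G1 X15.39 Y6.08
G1 X16.67 Y10.00
; layer 3
G0 Z11.00
G0 X15.00 Y10.00
G1 X14.04 Y12.94
G1 X11.54 Y14.76
G1 X8.46 Y14.76
G1 X5.96 Y12.94
G1 X5.00 Y10.00
G1 X5.96 Y7.06
G1 X8.46 Y5.25
G1 X11.54 Y5.25
G1 X14.04 Y7.06
G1 X15.00 Y10.00
; layer 4
G0 Z14.67
G0 X13.33 Y10.00
G1 X12.70 Y11.96
G1 X11.03 Y13.17
G1 X8.97 Y13.17
G1 X7.30 Y11.96
G1 X6.67 Y10.00
G1 X7.30 Y8.04
G1 X8.97 Y6.83
G1 X11.03 Y6.83
G1 X12.70 Y8.04
G1 X13.33 Y10.00
; layer 5
G0 Z18.33
G0 X11.67 Y10.00
G1 X11.35 Y10.98
G1 X10.52 Y11.59
G1 X9.48 Y11.59
G1 X8.65 Y10.98
G1 X8.33 Y10.00
G1 X8.65 Y9.02
G1 X9.48 Y8.41
G1 X10.52 Y8.41
G1 X11.35 Y9.02
G1 X11.67 Y10.00
M2 ; end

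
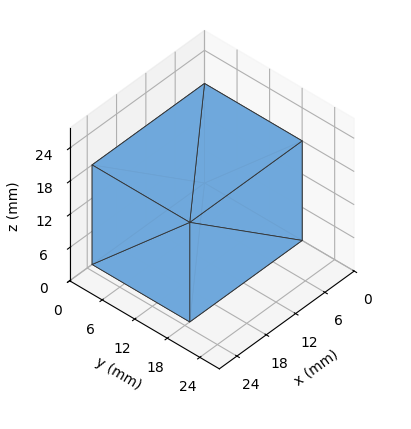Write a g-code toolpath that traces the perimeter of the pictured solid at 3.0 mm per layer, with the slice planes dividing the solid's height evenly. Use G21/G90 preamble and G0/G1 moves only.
Reading the render: the shape is a rectangular box, roughly 23 × 18 mm footprint and 18 mm tall (dimensions read to the nearest mm from the axis ticks). For the g-code, the solid's height is divided into equal slices at the stated Δz and each level perimeter traced with G1 moves after a G0 lift.

; perimeter-only toolpath
G21 ; units = mm
G90 ; absolute positioning
G28 ; home
; layer 1
G0 Z3.0
G0 X0.0 Y0.0
G1 X23.0 Y0.0
G1 X23.0 Y18.0
G1 X0.0 Y18.0
G1 X0.0 Y0.0
; layer 2
G0 Z6.0
G0 X0.0 Y0.0
G1 X23.0 Y0.0
G1 X23.0 Y18.0
G1 X0.0 Y18.0
G1 X0.0 Y0.0
; layer 3
G0 Z9.0
G0 X0.0 Y0.0
G1 X23.0 Y0.0
G1 X23.0 Y18.0
G1 X0.0 Y18.0
G1 X0.0 Y0.0
; layer 4
G0 Z12.0
G0 X0.0 Y0.0
G1 X23.0 Y0.0
G1 X23.0 Y18.0
G1 X0.0 Y18.0
G1 X0.0 Y0.0
; layer 5
G0 Z15.0
G0 X0.0 Y0.0
G1 X23.0 Y0.0
G1 X23.0 Y18.0
G1 X0.0 Y18.0
G1 X0.0 Y0.0
; layer 6
G0 Z18.0
G0 X0.0 Y0.0
G1 X23.0 Y0.0
G1 X23.0 Y18.0
G1 X0.0 Y18.0
G1 X0.0 Y0.0
M2 ; end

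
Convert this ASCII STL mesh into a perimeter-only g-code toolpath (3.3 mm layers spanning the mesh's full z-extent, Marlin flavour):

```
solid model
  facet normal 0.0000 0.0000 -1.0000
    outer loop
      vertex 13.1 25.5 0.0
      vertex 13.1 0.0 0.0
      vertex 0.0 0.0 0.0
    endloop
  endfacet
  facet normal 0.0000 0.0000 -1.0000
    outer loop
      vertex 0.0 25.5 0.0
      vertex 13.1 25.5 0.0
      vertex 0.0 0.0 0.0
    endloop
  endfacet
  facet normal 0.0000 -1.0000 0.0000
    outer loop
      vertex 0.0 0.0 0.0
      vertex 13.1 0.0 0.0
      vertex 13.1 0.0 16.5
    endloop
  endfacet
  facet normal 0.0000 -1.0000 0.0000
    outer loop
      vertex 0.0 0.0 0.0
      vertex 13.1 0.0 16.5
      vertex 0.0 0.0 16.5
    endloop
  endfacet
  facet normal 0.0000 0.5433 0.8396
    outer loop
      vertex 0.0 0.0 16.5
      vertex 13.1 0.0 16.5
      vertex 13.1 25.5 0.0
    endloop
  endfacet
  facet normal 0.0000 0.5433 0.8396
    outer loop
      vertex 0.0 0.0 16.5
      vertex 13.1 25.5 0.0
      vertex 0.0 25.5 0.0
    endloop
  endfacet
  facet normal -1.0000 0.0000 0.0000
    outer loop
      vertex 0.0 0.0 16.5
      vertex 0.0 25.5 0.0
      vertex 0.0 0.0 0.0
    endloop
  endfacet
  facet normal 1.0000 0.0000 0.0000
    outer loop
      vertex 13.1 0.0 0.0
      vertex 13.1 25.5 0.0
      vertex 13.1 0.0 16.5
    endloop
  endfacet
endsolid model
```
; perimeter-only toolpath
G21 ; units = mm
G90 ; absolute positioning
G28 ; home
; layer 1
G0 Z3.3
G0 X0.0 Y0.0
G1 X13.1 Y0.0
G1 X13.1 Y20.4
G1 X0.0 Y20.4
G1 X0.0 Y0.0
; layer 2
G0 Z6.6
G0 X0.0 Y0.0
G1 X13.1 Y0.0
G1 X13.1 Y15.3
G1 X0.0 Y15.3
G1 X0.0 Y0.0
; layer 3
G0 Z9.9
G0 X0.0 Y0.0
G1 X13.1 Y0.0
G1 X13.1 Y10.2
G1 X0.0 Y10.2
G1 X0.0 Y0.0
; layer 4
G0 Z13.2
G0 X0.0 Y0.0
G1 X13.1 Y0.0
G1 X13.1 Y5.1
G1 X0.0 Y5.1
G1 X0.0 Y0.0
M2 ; end

The solid is a wedge (ramp): 13.1 × 25.5 mm base, rising to 16.5 mm along the y=0 edge and sloping linearly to z=0 at y=25.5. Slicing at Δz = 3.3 mm — 5 equal slices spanning the solid's height, so layer i sits at z = i·h/5 — gives 4 non-empty perimeters. Each is a 4-segment closed polygon; G0 lifts to the layer z and rapids to the start vertex, then G1 traces the edges. The cross-section shrinks linearly with z (the slice at the apex is degenerate and omitted).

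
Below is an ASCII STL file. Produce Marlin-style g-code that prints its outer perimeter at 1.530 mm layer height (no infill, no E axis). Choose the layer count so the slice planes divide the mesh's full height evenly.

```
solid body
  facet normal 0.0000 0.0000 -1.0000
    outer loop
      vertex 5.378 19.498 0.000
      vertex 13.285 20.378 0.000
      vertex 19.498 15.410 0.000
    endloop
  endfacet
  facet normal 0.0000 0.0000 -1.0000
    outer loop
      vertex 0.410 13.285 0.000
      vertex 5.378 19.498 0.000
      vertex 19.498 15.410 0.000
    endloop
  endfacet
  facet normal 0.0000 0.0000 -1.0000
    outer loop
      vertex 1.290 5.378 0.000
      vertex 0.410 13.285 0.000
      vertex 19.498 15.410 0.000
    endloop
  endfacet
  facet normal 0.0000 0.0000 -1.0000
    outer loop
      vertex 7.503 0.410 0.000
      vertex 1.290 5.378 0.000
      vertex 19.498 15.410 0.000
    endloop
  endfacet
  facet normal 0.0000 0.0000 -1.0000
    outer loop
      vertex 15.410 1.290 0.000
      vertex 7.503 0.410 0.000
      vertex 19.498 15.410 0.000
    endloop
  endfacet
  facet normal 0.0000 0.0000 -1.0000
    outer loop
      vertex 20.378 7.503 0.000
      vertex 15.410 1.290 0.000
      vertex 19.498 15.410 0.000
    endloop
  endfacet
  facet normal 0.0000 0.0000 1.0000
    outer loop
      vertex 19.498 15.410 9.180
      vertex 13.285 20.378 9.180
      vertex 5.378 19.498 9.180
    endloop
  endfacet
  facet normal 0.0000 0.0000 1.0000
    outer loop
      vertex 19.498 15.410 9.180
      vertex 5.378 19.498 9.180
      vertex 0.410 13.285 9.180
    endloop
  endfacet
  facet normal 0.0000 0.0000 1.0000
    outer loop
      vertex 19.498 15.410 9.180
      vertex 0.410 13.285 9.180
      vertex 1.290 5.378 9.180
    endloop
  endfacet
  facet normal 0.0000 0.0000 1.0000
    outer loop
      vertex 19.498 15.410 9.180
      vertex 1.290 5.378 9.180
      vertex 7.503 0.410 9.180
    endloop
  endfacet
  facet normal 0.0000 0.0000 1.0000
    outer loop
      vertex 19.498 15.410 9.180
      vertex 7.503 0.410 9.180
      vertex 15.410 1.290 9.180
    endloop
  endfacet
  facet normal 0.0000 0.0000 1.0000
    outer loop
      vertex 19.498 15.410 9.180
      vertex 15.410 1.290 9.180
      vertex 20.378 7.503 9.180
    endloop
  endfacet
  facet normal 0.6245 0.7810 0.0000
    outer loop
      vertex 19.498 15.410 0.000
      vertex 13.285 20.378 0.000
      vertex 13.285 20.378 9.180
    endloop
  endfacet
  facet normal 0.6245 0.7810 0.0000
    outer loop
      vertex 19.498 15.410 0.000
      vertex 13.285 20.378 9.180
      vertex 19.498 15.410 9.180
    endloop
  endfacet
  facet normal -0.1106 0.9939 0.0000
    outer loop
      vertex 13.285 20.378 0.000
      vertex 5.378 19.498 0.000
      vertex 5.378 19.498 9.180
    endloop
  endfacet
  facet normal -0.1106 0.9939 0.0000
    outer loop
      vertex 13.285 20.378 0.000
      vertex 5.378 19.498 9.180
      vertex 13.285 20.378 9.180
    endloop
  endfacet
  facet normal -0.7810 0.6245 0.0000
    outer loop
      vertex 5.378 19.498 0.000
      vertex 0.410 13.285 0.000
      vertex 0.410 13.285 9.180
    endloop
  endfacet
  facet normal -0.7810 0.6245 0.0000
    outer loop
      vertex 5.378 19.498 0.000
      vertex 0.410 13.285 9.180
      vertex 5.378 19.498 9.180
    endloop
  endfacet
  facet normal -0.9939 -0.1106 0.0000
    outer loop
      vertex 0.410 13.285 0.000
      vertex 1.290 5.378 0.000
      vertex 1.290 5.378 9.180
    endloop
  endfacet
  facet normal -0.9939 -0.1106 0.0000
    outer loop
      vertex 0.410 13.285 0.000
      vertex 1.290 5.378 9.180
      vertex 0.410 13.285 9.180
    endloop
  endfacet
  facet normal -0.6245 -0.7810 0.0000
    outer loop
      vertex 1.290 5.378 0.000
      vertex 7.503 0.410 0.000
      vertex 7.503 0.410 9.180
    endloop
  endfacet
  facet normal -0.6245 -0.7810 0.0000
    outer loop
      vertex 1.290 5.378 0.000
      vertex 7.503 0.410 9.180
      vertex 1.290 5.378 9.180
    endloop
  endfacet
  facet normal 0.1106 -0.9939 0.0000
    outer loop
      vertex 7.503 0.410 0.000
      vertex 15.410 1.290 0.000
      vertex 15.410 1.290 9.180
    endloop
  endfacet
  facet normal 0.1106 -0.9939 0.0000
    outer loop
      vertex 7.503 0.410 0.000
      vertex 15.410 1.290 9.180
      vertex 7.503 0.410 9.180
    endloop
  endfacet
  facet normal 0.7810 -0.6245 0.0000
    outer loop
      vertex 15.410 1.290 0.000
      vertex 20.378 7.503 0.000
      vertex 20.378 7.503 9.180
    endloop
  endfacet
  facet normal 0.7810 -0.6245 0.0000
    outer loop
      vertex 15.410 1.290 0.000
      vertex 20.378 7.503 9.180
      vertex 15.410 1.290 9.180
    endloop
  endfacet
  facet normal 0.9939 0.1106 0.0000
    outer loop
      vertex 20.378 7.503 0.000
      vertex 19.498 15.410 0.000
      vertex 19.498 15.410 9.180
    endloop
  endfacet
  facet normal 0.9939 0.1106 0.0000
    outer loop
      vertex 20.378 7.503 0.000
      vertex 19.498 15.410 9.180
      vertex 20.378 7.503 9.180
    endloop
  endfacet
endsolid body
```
; perimeter-only toolpath
G21 ; units = mm
G90 ; absolute positioning
G28 ; home
; layer 1
G0 Z1.530
G0 X19.498 Y15.410
G1 X13.285 Y20.378
G1 X5.378 Y19.498
G1 X0.410 Y13.285
G1 X1.290 Y5.378
G1 X7.503 Y0.410
G1 X15.410 Y1.290
G1 X20.378 Y7.503
G1 X19.498 Y15.410
; layer 2
G0 Z3.060
G0 X19.498 Y15.410
G1 X13.285 Y20.378
G1 X5.378 Y19.498
G1 X0.410 Y13.285
G1 X1.290 Y5.378
G1 X7.503 Y0.410
G1 X15.410 Y1.290
G1 X20.378 Y7.503
G1 X19.498 Y15.410
; layer 3
G0 Z4.590
G0 X19.498 Y15.410
G1 X13.285 Y20.378
G1 X5.378 Y19.498
G1 X0.410 Y13.285
G1 X1.290 Y5.378
G1 X7.503 Y0.410
G1 X15.410 Y1.290
G1 X20.378 Y7.503
G1 X19.498 Y15.410
; layer 4
G0 Z6.120
G0 X19.498 Y15.410
G1 X13.285 Y20.378
G1 X5.378 Y19.498
G1 X0.410 Y13.285
G1 X1.290 Y5.378
G1 X7.503 Y0.410
G1 X15.410 Y1.290
G1 X20.378 Y7.503
G1 X19.498 Y15.410
; layer 5
G0 Z7.650
G0 X19.498 Y15.410
G1 X13.285 Y20.378
G1 X5.378 Y19.498
G1 X0.410 Y13.285
G1 X1.290 Y5.378
G1 X7.503 Y0.410
G1 X15.410 Y1.290
G1 X20.378 Y7.503
G1 X19.498 Y15.410
; layer 6
G0 Z9.180
G0 X19.498 Y15.410
G1 X13.285 Y20.378
G1 X5.378 Y19.498
G1 X0.410 Y13.285
G1 X1.290 Y5.378
G1 X7.503 Y0.410
G1 X15.410 Y1.290
G1 X20.378 Y7.503
G1 X19.498 Y15.410
M2 ; end

The solid is a regular 8-sided prism (a cylinder approximated with 8 flat sides), circumscribed radius ≈ 10.4 mm, height ≈ 9.18 mm. Slicing at Δz = 1.530 mm — 6 equal slices spanning the solid's height, so layer i sits at z = i·h/6 — gives 6 non-empty perimeters. Each is a 8-segment closed polygon; G0 lifts to the layer z and rapids to the start vertex, then G1 traces the edges.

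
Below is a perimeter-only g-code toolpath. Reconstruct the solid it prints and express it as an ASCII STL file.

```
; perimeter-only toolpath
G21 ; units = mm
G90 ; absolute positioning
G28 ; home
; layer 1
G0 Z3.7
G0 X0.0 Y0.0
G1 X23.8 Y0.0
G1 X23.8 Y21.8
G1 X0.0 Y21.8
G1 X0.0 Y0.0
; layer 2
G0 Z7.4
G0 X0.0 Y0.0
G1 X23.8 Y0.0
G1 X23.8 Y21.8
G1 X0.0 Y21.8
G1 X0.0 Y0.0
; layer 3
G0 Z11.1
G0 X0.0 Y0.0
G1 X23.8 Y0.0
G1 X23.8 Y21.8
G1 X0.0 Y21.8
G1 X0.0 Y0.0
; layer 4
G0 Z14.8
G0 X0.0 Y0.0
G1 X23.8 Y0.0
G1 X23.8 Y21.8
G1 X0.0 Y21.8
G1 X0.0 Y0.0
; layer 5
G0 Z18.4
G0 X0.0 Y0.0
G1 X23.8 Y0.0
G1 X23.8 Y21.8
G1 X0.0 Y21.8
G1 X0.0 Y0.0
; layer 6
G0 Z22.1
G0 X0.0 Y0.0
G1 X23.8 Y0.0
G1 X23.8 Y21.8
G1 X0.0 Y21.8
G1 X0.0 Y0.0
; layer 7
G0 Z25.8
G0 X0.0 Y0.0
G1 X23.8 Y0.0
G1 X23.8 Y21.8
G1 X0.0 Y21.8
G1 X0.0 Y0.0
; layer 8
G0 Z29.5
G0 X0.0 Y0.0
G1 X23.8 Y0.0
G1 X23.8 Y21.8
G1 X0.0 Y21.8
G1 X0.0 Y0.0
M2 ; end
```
solid part
  facet normal 0.0000 0.0000 -1.0000
    outer loop
      vertex 23.8 21.8 0.0
      vertex 23.8 0.0 0.0
      vertex 0.0 0.0 0.0
    endloop
  endfacet
  facet normal 0.0000 0.0000 -1.0000
    outer loop
      vertex 0.0 21.8 0.0
      vertex 23.8 21.8 0.0
      vertex 0.0 0.0 0.0
    endloop
  endfacet
  facet normal 0.0000 0.0000 1.0000
    outer loop
      vertex 0.0 0.0 29.5
      vertex 23.8 0.0 29.5
      vertex 23.8 21.8 29.5
    endloop
  endfacet
  facet normal 0.0000 0.0000 1.0000
    outer loop
      vertex 0.0 0.0 29.5
      vertex 23.8 21.8 29.5
      vertex 0.0 21.8 29.5
    endloop
  endfacet
  facet normal 0.0000 -1.0000 0.0000
    outer loop
      vertex 0.0 0.0 0.0
      vertex 23.8 0.0 0.0
      vertex 23.8 0.0 29.5
    endloop
  endfacet
  facet normal 0.0000 -1.0000 0.0000
    outer loop
      vertex 0.0 0.0 0.0
      vertex 23.8 0.0 29.5
      vertex 0.0 0.0 29.5
    endloop
  endfacet
  facet normal 0.0000 1.0000 0.0000
    outer loop
      vertex 23.8 21.8 29.5
      vertex 23.8 21.8 0.0
      vertex 0.0 21.8 0.0
    endloop
  endfacet
  facet normal 0.0000 1.0000 0.0000
    outer loop
      vertex 0.0 21.8 29.5
      vertex 23.8 21.8 29.5
      vertex 0.0 21.8 0.0
    endloop
  endfacet
  facet normal -1.0000 0.0000 0.0000
    outer loop
      vertex 0.0 21.8 29.5
      vertex 0.0 21.8 0.0
      vertex 0.0 0.0 0.0
    endloop
  endfacet
  facet normal -1.0000 0.0000 0.0000
    outer loop
      vertex 0.0 0.0 29.5
      vertex 0.0 21.8 29.5
      vertex 0.0 0.0 0.0
    endloop
  endfacet
  facet normal 1.0000 0.0000 0.0000
    outer loop
      vertex 23.8 0.0 0.0
      vertex 23.8 21.8 0.0
      vertex 23.8 21.8 29.5
    endloop
  endfacet
  facet normal 1.0000 0.0000 0.0000
    outer loop
      vertex 23.8 0.0 0.0
      vertex 23.8 21.8 29.5
      vertex 23.8 0.0 29.5
    endloop
  endfacet
endsolid part

The G0 Z moves step by Δz≈3.7 mm. Every layer's G1 loop is the same polygon, so the solid is a straight extrusion of it from z=0 to z≈29.5. Closing with flat bottom and top caps and triangulating gives 12 facets — a rectangular box, roughly 23.8 × 21.8 mm footprint and 29.5 mm tall.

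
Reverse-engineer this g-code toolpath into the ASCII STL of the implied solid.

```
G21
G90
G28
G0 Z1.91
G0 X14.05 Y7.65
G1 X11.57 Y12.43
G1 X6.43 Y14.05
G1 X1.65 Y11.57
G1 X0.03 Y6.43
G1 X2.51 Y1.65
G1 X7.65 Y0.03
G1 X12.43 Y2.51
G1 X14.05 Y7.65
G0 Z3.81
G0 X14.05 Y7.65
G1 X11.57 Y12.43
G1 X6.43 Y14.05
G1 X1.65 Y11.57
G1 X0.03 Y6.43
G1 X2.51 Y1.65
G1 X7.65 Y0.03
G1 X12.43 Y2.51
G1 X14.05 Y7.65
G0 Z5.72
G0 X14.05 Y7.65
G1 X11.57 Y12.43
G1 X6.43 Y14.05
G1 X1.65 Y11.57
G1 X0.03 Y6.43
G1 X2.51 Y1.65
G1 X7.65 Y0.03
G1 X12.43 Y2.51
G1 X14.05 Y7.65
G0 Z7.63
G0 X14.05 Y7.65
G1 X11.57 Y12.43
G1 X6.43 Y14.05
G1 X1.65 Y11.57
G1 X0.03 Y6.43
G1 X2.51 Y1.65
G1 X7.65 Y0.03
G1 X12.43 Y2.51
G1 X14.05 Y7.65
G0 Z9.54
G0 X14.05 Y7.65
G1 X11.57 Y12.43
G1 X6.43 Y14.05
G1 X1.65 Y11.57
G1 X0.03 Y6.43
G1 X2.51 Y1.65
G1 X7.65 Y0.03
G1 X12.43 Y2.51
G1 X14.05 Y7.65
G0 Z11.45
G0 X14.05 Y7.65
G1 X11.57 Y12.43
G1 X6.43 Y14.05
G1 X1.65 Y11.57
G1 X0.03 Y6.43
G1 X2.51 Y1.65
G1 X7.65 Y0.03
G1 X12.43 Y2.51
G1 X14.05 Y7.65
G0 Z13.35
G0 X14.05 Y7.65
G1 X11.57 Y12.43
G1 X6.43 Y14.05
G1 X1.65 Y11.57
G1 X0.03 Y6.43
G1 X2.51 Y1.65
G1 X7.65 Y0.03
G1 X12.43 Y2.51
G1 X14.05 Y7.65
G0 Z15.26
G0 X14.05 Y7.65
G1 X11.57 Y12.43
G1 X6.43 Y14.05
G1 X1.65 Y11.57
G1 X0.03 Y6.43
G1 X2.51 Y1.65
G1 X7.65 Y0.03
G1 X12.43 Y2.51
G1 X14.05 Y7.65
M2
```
solid part
  facet normal 0.0000 0.0000 -1.0000
    outer loop
      vertex 6.43 14.05 0.00
      vertex 11.57 12.43 0.00
      vertex 14.05 7.65 0.00
    endloop
  endfacet
  facet normal 0.0000 0.0000 -1.0000
    outer loop
      vertex 1.65 11.57 0.00
      vertex 6.43 14.05 0.00
      vertex 14.05 7.65 0.00
    endloop
  endfacet
  facet normal 0.0000 0.0000 -1.0000
    outer loop
      vertex 0.03 6.43 0.00
      vertex 1.65 11.57 0.00
      vertex 14.05 7.65 0.00
    endloop
  endfacet
  facet normal 0.0000 0.0000 -1.0000
    outer loop
      vertex 2.51 1.65 0.00
      vertex 0.03 6.43 0.00
      vertex 14.05 7.65 0.00
    endloop
  endfacet
  facet normal 0.0000 0.0000 -1.0000
    outer loop
      vertex 7.65 0.03 0.00
      vertex 2.51 1.65 0.00
      vertex 14.05 7.65 0.00
    endloop
  endfacet
  facet normal 0.0000 0.0000 -1.0000
    outer loop
      vertex 12.43 2.51 0.00
      vertex 7.65 0.03 0.00
      vertex 14.05 7.65 0.00
    endloop
  endfacet
  facet normal 0.0000 0.0000 1.0000
    outer loop
      vertex 14.05 7.65 15.26
      vertex 11.57 12.43 15.26
      vertex 6.43 14.05 15.26
    endloop
  endfacet
  facet normal 0.0000 0.0000 1.0000
    outer loop
      vertex 14.05 7.65 15.26
      vertex 6.43 14.05 15.26
      vertex 1.65 11.57 15.26
    endloop
  endfacet
  facet normal 0.0000 0.0000 1.0000
    outer loop
      vertex 14.05 7.65 15.26
      vertex 1.65 11.57 15.26
      vertex 0.03 6.43 15.26
    endloop
  endfacet
  facet normal 0.0000 0.0000 1.0000
    outer loop
      vertex 14.05 7.65 15.26
      vertex 0.03 6.43 15.26
      vertex 2.51 1.65 15.26
    endloop
  endfacet
  facet normal 0.0000 0.0000 1.0000
    outer loop
      vertex 14.05 7.65 15.26
      vertex 2.51 1.65 15.26
      vertex 7.65 0.03 15.26
    endloop
  endfacet
  facet normal 0.0000 0.0000 1.0000
    outer loop
      vertex 14.05 7.65 15.26
      vertex 7.65 0.03 15.26
      vertex 12.43 2.51 15.26
    endloop
  endfacet
  facet normal 0.8876 0.4605 0.0000
    outer loop
      vertex 14.05 7.65 0.00
      vertex 11.57 12.43 0.00
      vertex 11.57 12.43 15.26
    endloop
  endfacet
  facet normal 0.8876 0.4605 0.0000
    outer loop
      vertex 14.05 7.65 0.00
      vertex 11.57 12.43 15.26
      vertex 14.05 7.65 15.26
    endloop
  endfacet
  facet normal 0.3006 0.9538 0.0000
    outer loop
      vertex 11.57 12.43 0.00
      vertex 6.43 14.05 0.00
      vertex 6.43 14.05 15.26
    endloop
  endfacet
  facet normal 0.3006 0.9538 0.0000
    outer loop
      vertex 11.57 12.43 0.00
      vertex 6.43 14.05 15.26
      vertex 11.57 12.43 15.26
    endloop
  endfacet
  facet normal -0.4605 0.8876 0.0000
    outer loop
      vertex 6.43 14.05 0.00
      vertex 1.65 11.57 0.00
      vertex 1.65 11.57 15.26
    endloop
  endfacet
  facet normal -0.4605 0.8876 0.0000
    outer loop
      vertex 6.43 14.05 0.00
      vertex 1.65 11.57 15.26
      vertex 6.43 14.05 15.26
    endloop
  endfacet
  facet normal -0.9538 0.3006 0.0000
    outer loop
      vertex 1.65 11.57 0.00
      vertex 0.03 6.43 0.00
      vertex 0.03 6.43 15.26
    endloop
  endfacet
  facet normal -0.9538 0.3006 0.0000
    outer loop
      vertex 1.65 11.57 0.00
      vertex 0.03 6.43 15.26
      vertex 1.65 11.57 15.26
    endloop
  endfacet
  facet normal -0.8876 -0.4605 0.0000
    outer loop
      vertex 0.03 6.43 0.00
      vertex 2.51 1.65 0.00
      vertex 2.51 1.65 15.26
    endloop
  endfacet
  facet normal -0.8876 -0.4605 0.0000
    outer loop
      vertex 0.03 6.43 0.00
      vertex 2.51 1.65 15.26
      vertex 0.03 6.43 15.26
    endloop
  endfacet
  facet normal -0.3006 -0.9538 0.0000
    outer loop
      vertex 2.51 1.65 0.00
      vertex 7.65 0.03 0.00
      vertex 7.65 0.03 15.26
    endloop
  endfacet
  facet normal -0.3006 -0.9538 0.0000
    outer loop
      vertex 2.51 1.65 0.00
      vertex 7.65 0.03 15.26
      vertex 2.51 1.65 15.26
    endloop
  endfacet
  facet normal 0.4605 -0.8876 0.0000
    outer loop
      vertex 7.65 0.03 0.00
      vertex 12.43 2.51 0.00
      vertex 12.43 2.51 15.26
    endloop
  endfacet
  facet normal 0.4605 -0.8876 0.0000
    outer loop
      vertex 7.65 0.03 0.00
      vertex 12.43 2.51 15.26
      vertex 7.65 0.03 15.26
    endloop
  endfacet
  facet normal 0.9538 -0.3006 0.0000
    outer loop
      vertex 12.43 2.51 0.00
      vertex 14.05 7.65 0.00
      vertex 14.05 7.65 15.26
    endloop
  endfacet
  facet normal 0.9538 -0.3006 0.0000
    outer loop
      vertex 12.43 2.51 0.00
      vertex 14.05 7.65 15.26
      vertex 12.43 2.51 15.26
    endloop
  endfacet
endsolid part

The G0 Z moves step by Δz≈1.91 mm. Every layer's G1 loop is the same polygon, so the solid is a straight extrusion of it from z=0 to z≈15.3. Closing with flat bottom and top caps and triangulating gives 28 facets — a regular 8-sided prism (a cylinder approximated with 8 flat sides), circumscribed radius ≈ 7.04 mm, height ≈ 15.3 mm.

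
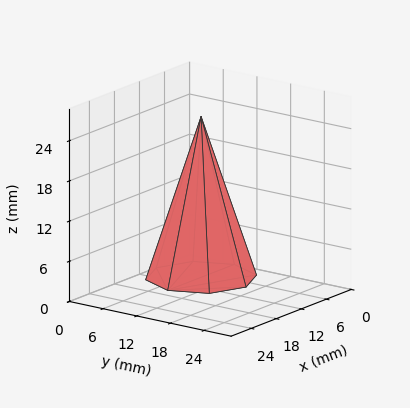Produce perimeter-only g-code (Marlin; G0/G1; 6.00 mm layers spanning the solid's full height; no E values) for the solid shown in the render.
Reading the render: the shape is a regular 8-sided pyramid, base circumscribed radius ≈ 8 mm, apex at z ≈ 24 mm (dimensions read to the nearest mm from the axis ticks). For the g-code, the solid's height is divided into equal slices at the stated Δz and each level perimeter traced with G1 moves after a G0 lift.

; perimeter-only toolpath
G21 ; units = mm
G90 ; absolute positioning
G28 ; home
; layer 1
G0 Z6.00
G0 X14.00 Y8.00
G1 X12.25 Y12.25
G1 X8.00 Y14.00
G1 X3.75 Y12.25
G1 X2.00 Y8.00
G1 X3.75 Y3.75
G1 X8.00 Y2.00
G1 X12.25 Y3.75
G1 X14.00 Y8.00
; layer 2
G0 Z12.00
G0 X12.00 Y8.00
G1 X10.83 Y10.83
G1 X8.00 Y12.00
G1 X5.17 Y10.83
G1 X4.00 Y8.00
G1 X5.17 Y5.17
G1 X8.00 Y4.00
G1 X10.83 Y5.17
G1 X12.00 Y8.00
; layer 3
G0 Z18.00
G0 X10.00 Y8.00
G1 X9.41 Y9.41
G1 X8.00 Y10.00
G1 X6.58 Y9.41
G1 X6.00 Y8.00
G1 X6.58 Y6.58
G1 X8.00 Y6.00
G1 X9.41 Y6.58
G1 X10.00 Y8.00
M2 ; end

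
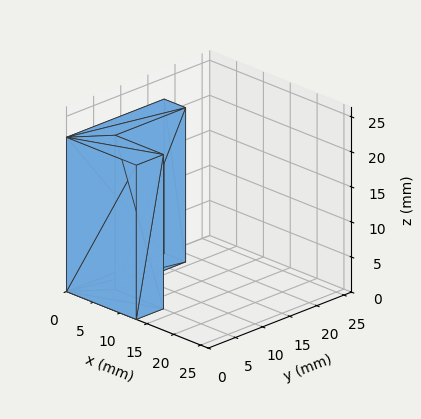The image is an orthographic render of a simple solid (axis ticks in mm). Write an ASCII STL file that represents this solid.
Reading the render: the shape is an L-shaped prism: outer 13 × 18 mm, arm thicknesses ≈ 5 mm (horizontal) and 4 mm (vertical), extruded 22 mm in z (dimensions read to the nearest mm from the axis ticks). For the STL, each face is triangulated and given an outward normal.

solid part
  facet normal 0.0000 0.0000 -1.0000
    outer loop
      vertex 13.0 5.0 0.0
      vertex 13.0 0.0 0.0
      vertex 0.0 0.0 0.0
    endloop
  endfacet
  facet normal 0.0000 0.0000 -1.0000
    outer loop
      vertex 4.0 5.0 0.0
      vertex 13.0 5.0 0.0
      vertex 0.0 0.0 0.0
    endloop
  endfacet
  facet normal 0.0000 0.0000 -1.0000
    outer loop
      vertex 4.0 18.0 0.0
      vertex 4.0 5.0 0.0
      vertex 0.0 0.0 0.0
    endloop
  endfacet
  facet normal 0.0000 0.0000 -1.0000
    outer loop
      vertex 0.0 18.0 0.0
      vertex 4.0 18.0 0.0
      vertex 0.0 0.0 0.0
    endloop
  endfacet
  facet normal 0.0000 0.0000 1.0000
    outer loop
      vertex 0.0 0.0 22.0
      vertex 13.0 0.0 22.0
      vertex 13.0 5.0 22.0
    endloop
  endfacet
  facet normal 0.0000 0.0000 1.0000
    outer loop
      vertex 0.0 0.0 22.0
      vertex 13.0 5.0 22.0
      vertex 4.0 5.0 22.0
    endloop
  endfacet
  facet normal 0.0000 0.0000 1.0000
    outer loop
      vertex 0.0 0.0 22.0
      vertex 4.0 5.0 22.0
      vertex 4.0 18.0 22.0
    endloop
  endfacet
  facet normal 0.0000 0.0000 1.0000
    outer loop
      vertex 0.0 0.0 22.0
      vertex 4.0 18.0 22.0
      vertex 0.0 18.0 22.0
    endloop
  endfacet
  facet normal 0.0000 -1.0000 0.0000
    outer loop
      vertex 0.0 0.0 0.0
      vertex 13.0 0.0 0.0
      vertex 13.0 0.0 22.0
    endloop
  endfacet
  facet normal 0.0000 -1.0000 0.0000
    outer loop
      vertex 0.0 0.0 0.0
      vertex 13.0 0.0 22.0
      vertex 0.0 0.0 22.0
    endloop
  endfacet
  facet normal 1.0000 0.0000 0.0000
    outer loop
      vertex 13.0 0.0 0.0
      vertex 13.0 5.0 0.0
      vertex 13.0 5.0 22.0
    endloop
  endfacet
  facet normal 1.0000 0.0000 0.0000
    outer loop
      vertex 13.0 0.0 0.0
      vertex 13.0 5.0 22.0
      vertex 13.0 0.0 22.0
    endloop
  endfacet
  facet normal 0.0000 1.0000 0.0000
    outer loop
      vertex 13.0 5.0 0.0
      vertex 4.0 5.0 0.0
      vertex 4.0 5.0 22.0
    endloop
  endfacet
  facet normal 0.0000 1.0000 0.0000
    outer loop
      vertex 13.0 5.0 0.0
      vertex 4.0 5.0 22.0
      vertex 13.0 5.0 22.0
    endloop
  endfacet
  facet normal 1.0000 0.0000 0.0000
    outer loop
      vertex 4.0 5.0 0.0
      vertex 4.0 18.0 0.0
      vertex 4.0 18.0 22.0
    endloop
  endfacet
  facet normal 1.0000 0.0000 0.0000
    outer loop
      vertex 4.0 5.0 0.0
      vertex 4.0 18.0 22.0
      vertex 4.0 5.0 22.0
    endloop
  endfacet
  facet normal 0.0000 1.0000 0.0000
    outer loop
      vertex 4.0 18.0 0.0
      vertex 0.0 18.0 0.0
      vertex 0.0 18.0 22.0
    endloop
  endfacet
  facet normal 0.0000 1.0000 0.0000
    outer loop
      vertex 4.0 18.0 0.0
      vertex 0.0 18.0 22.0
      vertex 4.0 18.0 22.0
    endloop
  endfacet
  facet normal -1.0000 0.0000 0.0000
    outer loop
      vertex 0.0 18.0 0.0
      vertex 0.0 0.0 0.0
      vertex 0.0 0.0 22.0
    endloop
  endfacet
  facet normal -1.0000 0.0000 0.0000
    outer loop
      vertex 0.0 18.0 0.0
      vertex 0.0 0.0 22.0
      vertex 0.0 18.0 22.0
    endloop
  endfacet
endsolid part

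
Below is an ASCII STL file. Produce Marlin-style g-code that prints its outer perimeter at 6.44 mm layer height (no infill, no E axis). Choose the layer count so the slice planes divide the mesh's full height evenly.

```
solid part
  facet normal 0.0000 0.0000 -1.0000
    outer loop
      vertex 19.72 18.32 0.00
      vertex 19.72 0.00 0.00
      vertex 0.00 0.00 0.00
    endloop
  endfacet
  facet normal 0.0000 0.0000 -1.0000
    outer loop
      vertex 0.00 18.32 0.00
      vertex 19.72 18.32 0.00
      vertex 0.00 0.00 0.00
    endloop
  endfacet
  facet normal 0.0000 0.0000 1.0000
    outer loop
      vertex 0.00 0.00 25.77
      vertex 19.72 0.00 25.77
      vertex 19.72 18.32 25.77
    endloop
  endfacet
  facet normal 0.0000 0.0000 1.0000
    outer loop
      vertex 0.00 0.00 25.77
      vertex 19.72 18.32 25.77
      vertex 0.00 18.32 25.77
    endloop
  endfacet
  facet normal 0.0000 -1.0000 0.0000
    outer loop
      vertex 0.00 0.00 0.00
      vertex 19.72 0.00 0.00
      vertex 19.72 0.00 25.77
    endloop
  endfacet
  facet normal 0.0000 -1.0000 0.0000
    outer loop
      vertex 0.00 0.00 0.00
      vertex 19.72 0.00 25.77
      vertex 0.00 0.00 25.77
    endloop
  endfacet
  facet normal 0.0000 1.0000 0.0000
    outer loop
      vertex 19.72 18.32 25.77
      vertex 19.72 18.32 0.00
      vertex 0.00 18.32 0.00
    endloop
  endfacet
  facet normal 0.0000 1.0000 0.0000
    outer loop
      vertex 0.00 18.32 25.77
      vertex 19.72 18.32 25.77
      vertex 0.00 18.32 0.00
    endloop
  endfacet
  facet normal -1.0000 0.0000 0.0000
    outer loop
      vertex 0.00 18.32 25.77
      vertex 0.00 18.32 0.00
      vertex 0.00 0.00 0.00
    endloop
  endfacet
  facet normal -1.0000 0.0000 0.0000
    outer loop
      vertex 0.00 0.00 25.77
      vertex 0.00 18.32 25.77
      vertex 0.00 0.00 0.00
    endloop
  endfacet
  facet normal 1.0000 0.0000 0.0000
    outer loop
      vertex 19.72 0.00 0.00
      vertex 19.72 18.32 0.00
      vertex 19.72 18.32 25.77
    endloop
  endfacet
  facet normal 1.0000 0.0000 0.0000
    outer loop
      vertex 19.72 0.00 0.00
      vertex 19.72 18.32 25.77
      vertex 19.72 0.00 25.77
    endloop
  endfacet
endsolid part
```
; perimeter-only toolpath
G21 ; units = mm
G90 ; absolute positioning
G28 ; home
; layer 1
G0 Z6.44
G0 X0.00 Y0.00
G1 X19.72 Y0.00
G1 X19.72 Y18.32
G1 X0.00 Y18.32
G1 X0.00 Y0.00
; layer 2
G0 Z12.88
G0 X0.00 Y0.00
G1 X19.72 Y0.00
G1 X19.72 Y18.32
G1 X0.00 Y18.32
G1 X0.00 Y0.00
; layer 3
G0 Z19.33
G0 X0.00 Y0.00
G1 X19.72 Y0.00
G1 X19.72 Y18.32
G1 X0.00 Y18.32
G1 X0.00 Y0.00
; layer 4
G0 Z25.77
G0 X0.00 Y0.00
G1 X19.72 Y0.00
G1 X19.72 Y18.32
G1 X0.00 Y18.32
G1 X0.00 Y0.00
M2 ; end

The solid is a rectangular box, roughly 19.7 × 18.3 mm footprint and 25.8 mm tall. Slicing at Δz = 6.44 mm — 4 equal slices spanning the solid's height, so layer i sits at z = i·h/4 — gives 4 non-empty perimeters. Each is a 4-segment closed polygon; G0 lifts to the layer z and rapids to the start vertex, then G1 traces the edges.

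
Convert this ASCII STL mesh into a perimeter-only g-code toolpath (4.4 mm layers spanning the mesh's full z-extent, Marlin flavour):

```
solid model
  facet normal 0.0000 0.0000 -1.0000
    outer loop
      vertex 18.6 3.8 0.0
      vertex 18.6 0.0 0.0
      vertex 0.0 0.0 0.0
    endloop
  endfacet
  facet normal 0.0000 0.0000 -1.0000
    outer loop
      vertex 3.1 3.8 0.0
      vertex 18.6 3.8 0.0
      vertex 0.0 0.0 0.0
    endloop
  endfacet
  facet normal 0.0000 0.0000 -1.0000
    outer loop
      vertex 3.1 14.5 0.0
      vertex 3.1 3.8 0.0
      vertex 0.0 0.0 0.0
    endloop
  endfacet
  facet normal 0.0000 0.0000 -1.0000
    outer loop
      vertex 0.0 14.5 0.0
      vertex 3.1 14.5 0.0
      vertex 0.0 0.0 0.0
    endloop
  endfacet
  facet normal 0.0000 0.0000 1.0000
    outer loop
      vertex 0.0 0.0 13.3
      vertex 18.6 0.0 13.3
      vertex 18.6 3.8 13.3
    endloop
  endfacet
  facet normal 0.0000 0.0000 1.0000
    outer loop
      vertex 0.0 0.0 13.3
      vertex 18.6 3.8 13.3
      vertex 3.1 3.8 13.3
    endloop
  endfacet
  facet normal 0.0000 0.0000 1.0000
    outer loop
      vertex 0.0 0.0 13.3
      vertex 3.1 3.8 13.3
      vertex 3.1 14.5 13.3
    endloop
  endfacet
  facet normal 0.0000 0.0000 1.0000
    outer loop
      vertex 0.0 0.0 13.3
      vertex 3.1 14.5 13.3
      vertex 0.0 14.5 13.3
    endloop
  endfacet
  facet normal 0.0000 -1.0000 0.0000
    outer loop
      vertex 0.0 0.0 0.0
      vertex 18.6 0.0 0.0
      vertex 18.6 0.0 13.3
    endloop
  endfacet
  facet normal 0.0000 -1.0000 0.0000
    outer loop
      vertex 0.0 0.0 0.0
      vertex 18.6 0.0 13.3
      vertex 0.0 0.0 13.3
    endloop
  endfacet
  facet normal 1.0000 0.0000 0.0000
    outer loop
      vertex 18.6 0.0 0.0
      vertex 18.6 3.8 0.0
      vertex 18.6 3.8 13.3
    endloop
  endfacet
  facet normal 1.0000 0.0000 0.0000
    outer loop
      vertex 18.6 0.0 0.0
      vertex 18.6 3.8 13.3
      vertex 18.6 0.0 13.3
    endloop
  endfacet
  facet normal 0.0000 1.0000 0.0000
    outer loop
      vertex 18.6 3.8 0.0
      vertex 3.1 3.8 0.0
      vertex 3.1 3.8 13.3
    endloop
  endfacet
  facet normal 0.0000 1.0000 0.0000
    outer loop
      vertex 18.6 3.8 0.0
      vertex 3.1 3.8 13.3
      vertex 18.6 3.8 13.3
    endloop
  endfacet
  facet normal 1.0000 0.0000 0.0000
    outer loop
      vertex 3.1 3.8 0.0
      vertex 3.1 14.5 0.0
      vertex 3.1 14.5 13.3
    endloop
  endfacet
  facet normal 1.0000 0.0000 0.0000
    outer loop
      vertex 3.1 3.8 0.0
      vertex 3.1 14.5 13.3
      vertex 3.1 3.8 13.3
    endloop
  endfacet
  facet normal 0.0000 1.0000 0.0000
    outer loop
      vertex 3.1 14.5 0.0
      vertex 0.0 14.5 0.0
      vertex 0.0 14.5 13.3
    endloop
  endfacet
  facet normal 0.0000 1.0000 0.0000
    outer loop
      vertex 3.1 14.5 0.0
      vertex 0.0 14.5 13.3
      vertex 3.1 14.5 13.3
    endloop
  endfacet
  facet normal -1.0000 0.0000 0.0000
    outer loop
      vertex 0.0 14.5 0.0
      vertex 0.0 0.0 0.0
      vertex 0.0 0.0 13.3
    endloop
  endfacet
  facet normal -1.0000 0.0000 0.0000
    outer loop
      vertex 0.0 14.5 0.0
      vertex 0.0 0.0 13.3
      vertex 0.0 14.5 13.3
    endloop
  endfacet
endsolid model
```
; perimeter-only toolpath
G21 ; units = mm
G90 ; absolute positioning
G28 ; home
; layer 1
G0 Z4.4
G0 X0.0 Y0.0
G1 X18.6 Y0.0
G1 X18.6 Y3.8
G1 X3.1 Y3.8
G1 X3.1 Y14.5
G1 X0.0 Y14.5
G1 X0.0 Y0.0
; layer 2
G0 Z8.9
G0 X0.0 Y0.0
G1 X18.6 Y0.0
G1 X18.6 Y3.8
G1 X3.1 Y3.8
G1 X3.1 Y14.5
G1 X0.0 Y14.5
G1 X0.0 Y0.0
; layer 3
G0 Z13.3
G0 X0.0 Y0.0
G1 X18.6 Y0.0
G1 X18.6 Y3.8
G1 X3.1 Y3.8
G1 X3.1 Y14.5
G1 X0.0 Y14.5
G1 X0.0 Y0.0
M2 ; end

The solid is an L-shaped prism: outer 18.6 × 14.5 mm, arm thicknesses ≈ 3.8 mm (horizontal) and 3.1 mm (vertical), extruded 13.3 mm in z. Slicing at Δz = 4.4 mm — 3 equal slices spanning the solid's height, so layer i sits at z = i·h/3 — gives 3 non-empty perimeters. Each is a 6-segment closed polygon; G0 lifts to the layer z and rapids to the start vertex, then G1 traces the edges.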